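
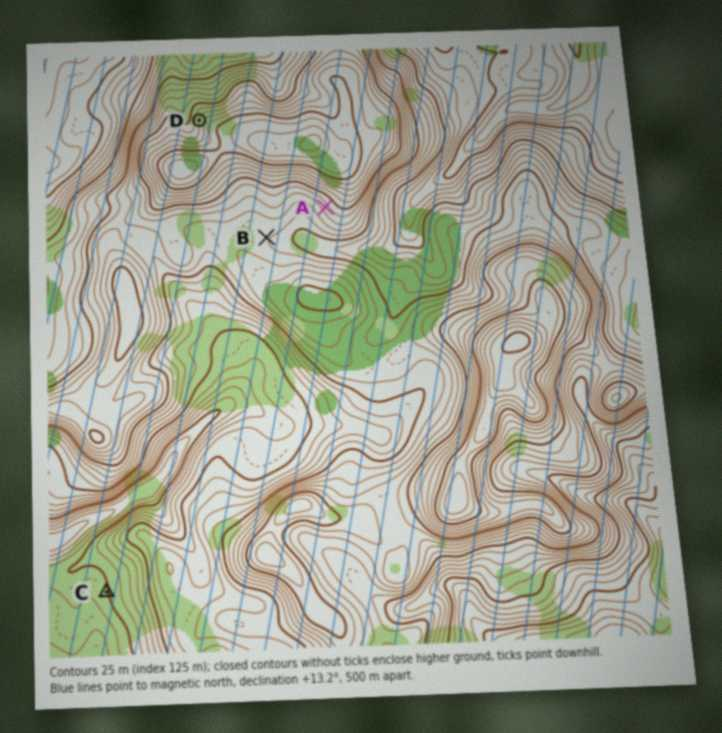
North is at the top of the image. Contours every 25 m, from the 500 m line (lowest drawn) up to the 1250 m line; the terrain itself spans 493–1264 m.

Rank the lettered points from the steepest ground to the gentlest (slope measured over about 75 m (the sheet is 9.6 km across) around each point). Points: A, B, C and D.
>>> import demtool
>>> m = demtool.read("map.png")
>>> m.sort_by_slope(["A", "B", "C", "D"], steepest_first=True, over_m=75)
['D', 'A', 'C', 'B']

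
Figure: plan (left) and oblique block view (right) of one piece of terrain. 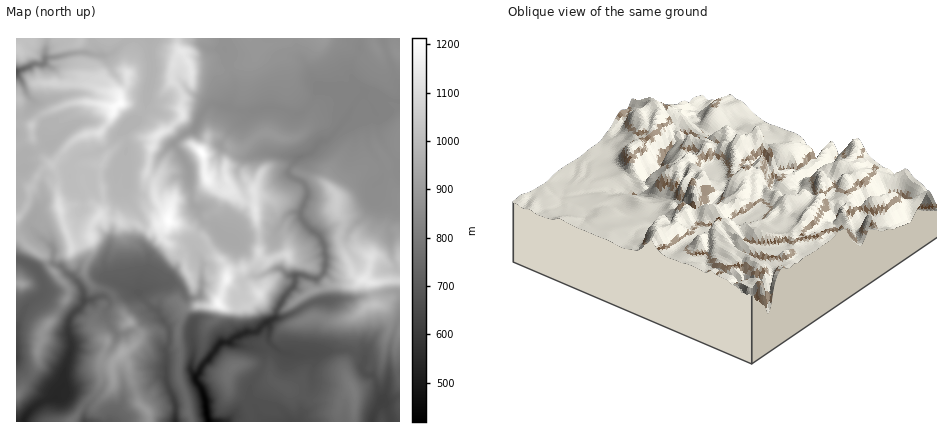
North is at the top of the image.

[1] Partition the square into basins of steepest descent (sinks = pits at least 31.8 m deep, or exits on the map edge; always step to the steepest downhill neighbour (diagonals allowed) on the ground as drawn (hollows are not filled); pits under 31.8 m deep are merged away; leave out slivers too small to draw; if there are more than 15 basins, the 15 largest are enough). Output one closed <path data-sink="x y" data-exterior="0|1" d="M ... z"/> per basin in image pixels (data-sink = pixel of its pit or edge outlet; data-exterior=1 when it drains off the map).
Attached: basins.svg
<path data-sink="208 422" data-exterior="1" d="M400 38l-223 0 1 10 4 4-8 10-2 18 7 8 4 8-2 10 1 10-14 14-6 2-8 6-7 36 7 8 1 14 3 6 11 10 0 10-7 14 13 18 9 6 2 10 5 8 9 28-14 3-4 3-4 16 0 16 2 6-1 28 7 18 2 18 4 8 162 0 0-30-9-20 0-8 9-16 0-30 12-11 8-3-4-22 30-2z"/><path data-sink="16 72" data-exterior="1" d="M176 38l-153 2-7 10 0 168 10-10 4-20 11-18 11-6 14-16 12-11 22-5 8 20-8 16 0 12 3 10 0 14-3 12 6 3 10 0 6 4 14 0 12 6 4 0 17-9 0-8-11-10-3-6-1-14-7-8 0-4 7-32 8-6 6-2 14-14-1-10 2-10-4-8-7-8 2-18 8-10-4-4z"/><path data-sink="176 422" data-exterior="1" d="M100 216l-7 6-2 16-6 6 2 16-3 14 10 13 10 2 8 5 7 14 21 26-3 8-15 10 6 12 2 14 8 24 10 10 2 10 40 0-4-26-7-18 1-28-2-6 0-16 4-16 6-4 12-2-7-24-7-12-2-10-9-6-13-18 6-14-8 2-8 5-4 0-12-6-14 0-6-4-10 0z"/><path data-sink="24 422" data-exterior="1" d="M88 240l-16 6-4 7-24 3 5 10 19 22 1 6-13 22-14 18 0 6-4 8 0 18-22 28 0 28 56 0 8-12 17-16 6-18 9-4 3-12 9-9 6-3 10-12-2-6-19-22-7-14-8-5-10-2-8-9-2-4 3-14-2-16z"/><path data-sink="372 422" data-exterior="1" d="M400 280l-30 2 4 22-8 3-12 11 0 30-9 16 0 8 9 20 0 30 46 0z"/><path data-sink="16 358" data-exterior="1" d="M16 236l0 158 22-28 0-18 4-8 0-6 14-18 13-22-1-6-19-22-3-8-18-11z"/><path data-sink="84 422" data-exterior="1" d="M122 353l-9 9-1 10-9 4-6 18-17 16-8 12 77 0-1-10-10-10-8-24-2-14z"/>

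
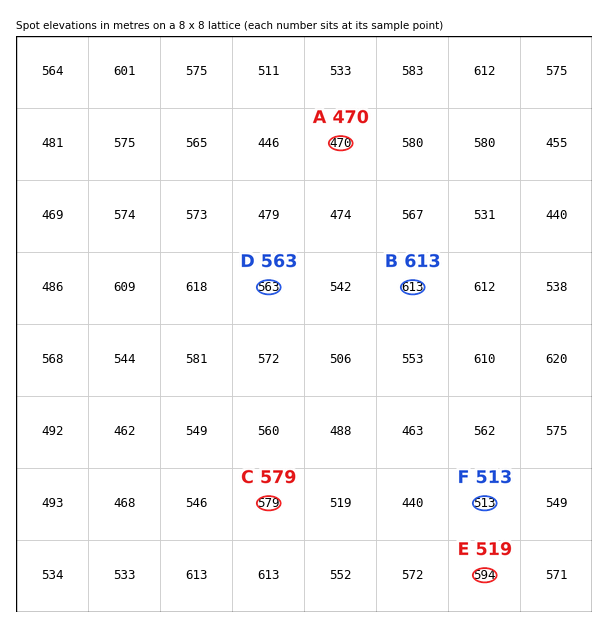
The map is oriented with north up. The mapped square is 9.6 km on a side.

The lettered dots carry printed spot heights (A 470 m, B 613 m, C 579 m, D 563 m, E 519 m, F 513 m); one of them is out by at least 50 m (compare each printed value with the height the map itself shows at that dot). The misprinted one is E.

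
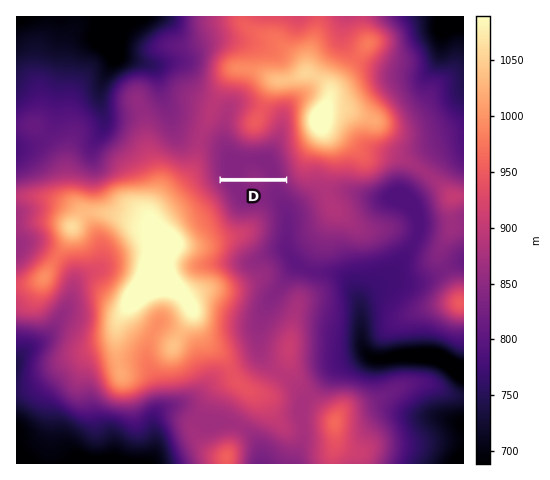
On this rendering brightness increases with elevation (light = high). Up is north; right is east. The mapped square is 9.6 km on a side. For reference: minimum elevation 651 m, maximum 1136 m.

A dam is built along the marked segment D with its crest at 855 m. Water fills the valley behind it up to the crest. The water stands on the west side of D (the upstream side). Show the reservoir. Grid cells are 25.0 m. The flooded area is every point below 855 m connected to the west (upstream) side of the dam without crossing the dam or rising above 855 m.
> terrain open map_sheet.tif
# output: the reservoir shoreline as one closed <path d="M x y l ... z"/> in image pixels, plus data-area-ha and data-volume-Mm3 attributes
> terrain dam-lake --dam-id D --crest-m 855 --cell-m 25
<path d="M228 140l-6 0-5 7 0 24 3 7 66 0-5-18-4-7-5-5-24 2-12-4-8-6z" data-area-ha="92" data-volume-Mm3="9.65"/>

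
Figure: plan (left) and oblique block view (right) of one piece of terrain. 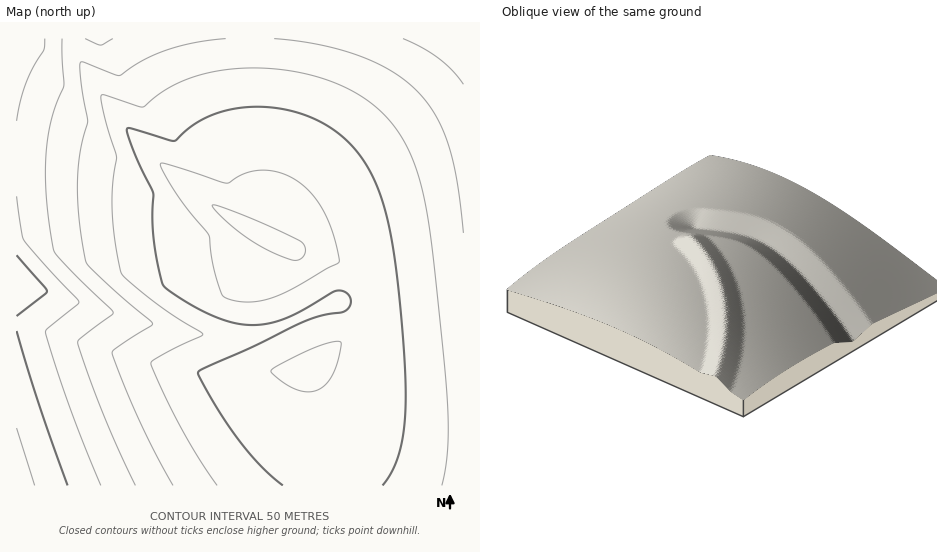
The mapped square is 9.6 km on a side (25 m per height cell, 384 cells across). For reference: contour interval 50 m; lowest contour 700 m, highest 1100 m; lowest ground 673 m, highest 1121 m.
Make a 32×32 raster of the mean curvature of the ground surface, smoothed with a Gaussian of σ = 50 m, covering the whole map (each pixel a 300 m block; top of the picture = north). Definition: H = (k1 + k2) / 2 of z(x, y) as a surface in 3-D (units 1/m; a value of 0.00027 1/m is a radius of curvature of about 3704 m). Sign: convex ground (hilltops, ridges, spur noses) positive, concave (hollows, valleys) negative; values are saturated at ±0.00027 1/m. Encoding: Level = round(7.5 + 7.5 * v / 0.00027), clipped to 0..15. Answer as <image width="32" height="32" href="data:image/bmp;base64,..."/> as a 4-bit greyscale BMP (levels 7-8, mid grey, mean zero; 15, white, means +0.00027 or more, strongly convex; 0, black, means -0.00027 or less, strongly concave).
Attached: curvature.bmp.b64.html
<image width="32" height="32" href="data:image/bmp;base64,Qk12AgAAAAAAAHYAAAAoAAAAIAAAACAAAAABAAQAAAAAAAACAAATCwAAEwsAABAAAAAAAAAAAAAAABEREQAiIiIAMzMzAERERABVVVUAZmZmAHd3dwCIiIgAmZmZAKqqqgC7u7sAzMzMAN3d3QDu7u4A////AHd3eIiIiIiIiIiIiIiIiIh3d4iIiIiIiIiIiIiIiIiId3iIiIiIiIiIiIiIiIiIiHd4iIiIiIiIiIiIiIiIiIh3iIiIiIiIiIiIiIiIiIiId4iIiIiIiIiIiIiIiIiIiHiIiIiIiIiIiIiIiIiIiIh4iIiIiIiJqqmIiIiIiIiIiIiIiJvMuqmrzJiIiIiIiIiIisy5iIiHd4i8qIiIiIiIrMqIiHYxAANoiLyoiIiIy5iIhjABRnh0AFiHmoiIiIiHUQBHiIiJmIcQRGuIiIh2EBV4iJrMzMyYhwFbiIiIAFiIibzKmIiJy4hle4iIiHiIrMuYiIiIhTe5qriIiIiJvKiIiIiIhTaN94mIiIiIy5iIiIiIhzaN/tZ4iIiIiIiIiIiIiESM/YZGiIiIiIiIiIiIiHNp/4Y1eIiIiIiIiIiIiIY3z6c1iIiIiIiIiIiIiIhkjvhUeIiIiIiIiIiIiIiGSP1zaIiIiIiIiIiIiIiIZI/HN4iIiIiIiIiIiIiIhzj8c3iIiIiIiIiIiIiIiIN/1ziIiIiIiIiIiIiIiIhGz3N4iIiIiIiIiIiIiIiGSfg3iIiIiIiIiIiIiIiIg4+kaIiIiIiIiIiIiIiIiFbOZIiIiIiIiIiIiIiIiIc4+DeIiIiIiIiIiIiIiIiFbsVYiIiIiIiIiIiIiIiI"/>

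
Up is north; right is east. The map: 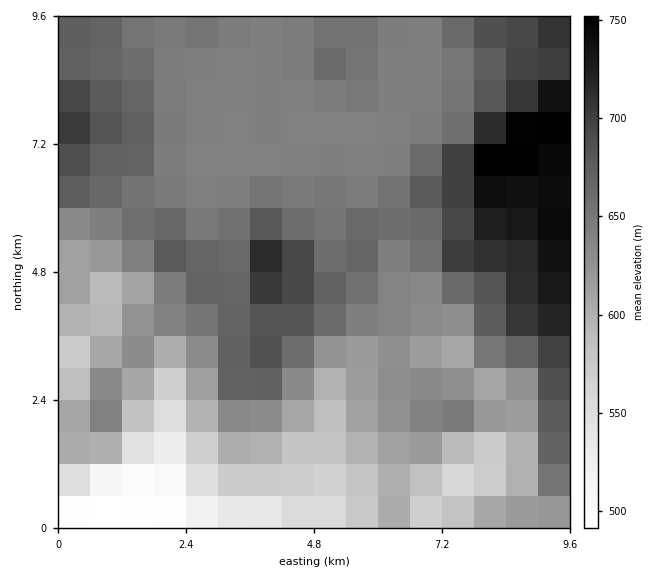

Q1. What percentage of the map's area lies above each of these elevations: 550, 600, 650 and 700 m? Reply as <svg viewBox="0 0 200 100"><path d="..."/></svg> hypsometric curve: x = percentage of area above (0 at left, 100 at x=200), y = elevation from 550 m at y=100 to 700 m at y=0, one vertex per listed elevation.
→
<svg viewBox="0 0 200 100"><path d="M189 100l-27-33-82-34-59-33"/></svg>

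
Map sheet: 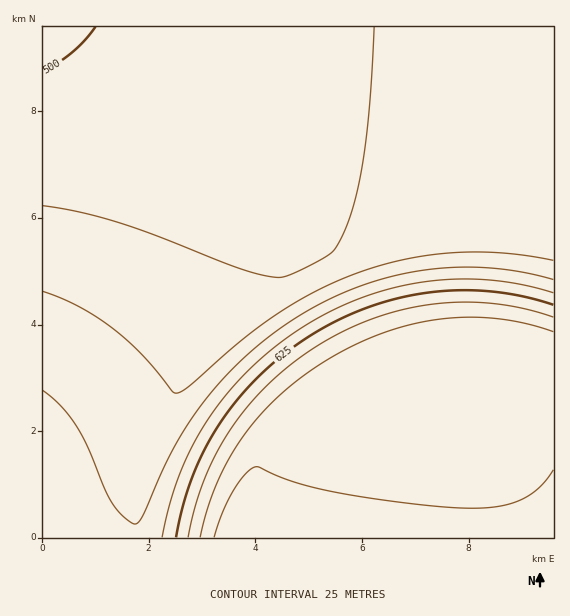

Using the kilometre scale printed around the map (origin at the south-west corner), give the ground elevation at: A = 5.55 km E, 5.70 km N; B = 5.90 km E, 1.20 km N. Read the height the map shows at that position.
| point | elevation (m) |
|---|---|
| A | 525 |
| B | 695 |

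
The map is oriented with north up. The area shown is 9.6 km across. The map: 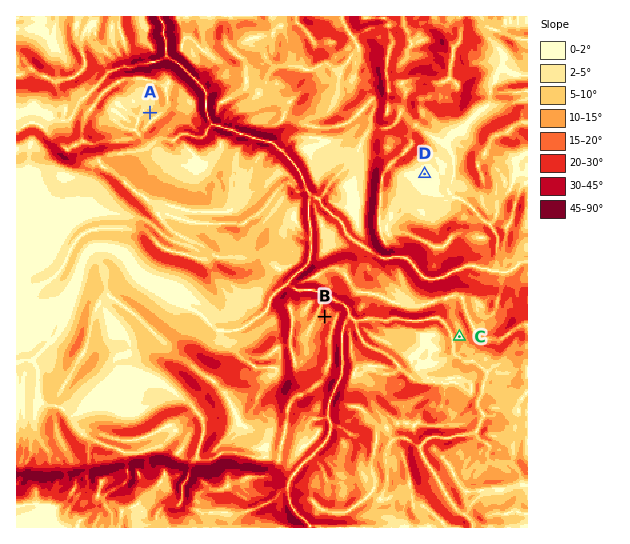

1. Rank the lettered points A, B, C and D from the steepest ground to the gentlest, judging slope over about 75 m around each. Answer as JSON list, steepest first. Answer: ["B", "C", "A", "D"]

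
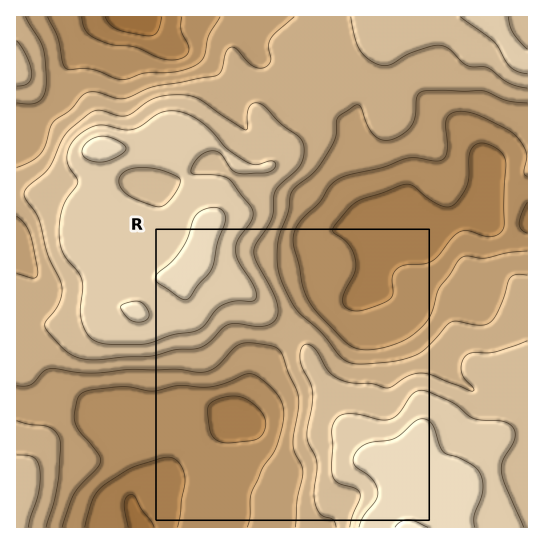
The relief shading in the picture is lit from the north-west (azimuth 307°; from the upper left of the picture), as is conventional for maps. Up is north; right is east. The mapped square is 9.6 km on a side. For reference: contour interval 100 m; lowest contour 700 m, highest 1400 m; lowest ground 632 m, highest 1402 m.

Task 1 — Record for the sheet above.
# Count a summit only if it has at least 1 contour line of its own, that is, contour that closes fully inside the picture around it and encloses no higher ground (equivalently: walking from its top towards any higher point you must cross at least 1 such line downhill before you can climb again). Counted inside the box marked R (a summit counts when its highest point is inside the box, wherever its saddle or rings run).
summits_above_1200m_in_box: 1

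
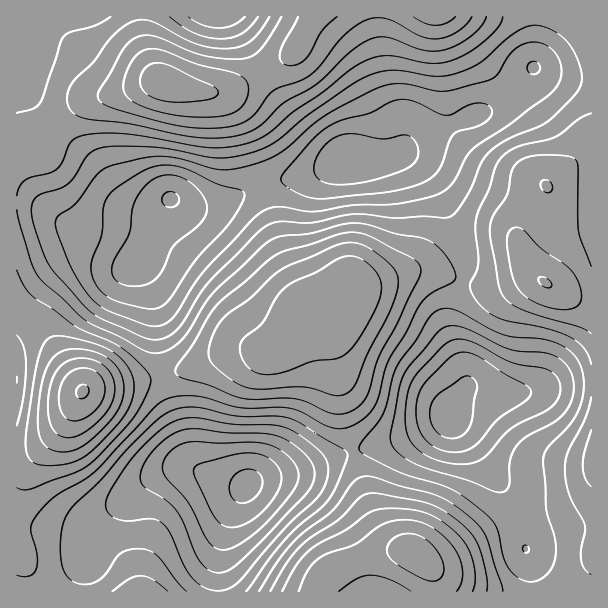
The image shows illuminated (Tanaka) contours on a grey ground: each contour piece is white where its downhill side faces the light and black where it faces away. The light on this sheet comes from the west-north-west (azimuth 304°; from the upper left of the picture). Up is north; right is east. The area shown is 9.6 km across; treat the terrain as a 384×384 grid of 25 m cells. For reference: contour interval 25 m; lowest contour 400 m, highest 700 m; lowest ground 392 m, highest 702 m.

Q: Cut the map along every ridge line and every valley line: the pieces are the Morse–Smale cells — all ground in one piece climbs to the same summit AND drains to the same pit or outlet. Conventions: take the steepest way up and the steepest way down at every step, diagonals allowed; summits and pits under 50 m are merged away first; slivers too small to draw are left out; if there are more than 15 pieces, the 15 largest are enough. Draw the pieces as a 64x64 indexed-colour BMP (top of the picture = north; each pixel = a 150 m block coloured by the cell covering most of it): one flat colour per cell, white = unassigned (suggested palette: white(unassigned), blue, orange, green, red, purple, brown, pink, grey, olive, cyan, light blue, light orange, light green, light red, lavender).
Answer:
<image width="64" height="64" href="data:image/bmp;base64,Qk12CAAAAAAAAHYAAAAoAAAAQAAAAEAAAAABAAQAAAAAAAAIAAATCwAAEwsAABAAAAAAAAAA////ALR3HwAOf/8ALKAsACgn1gC9Z5QAS1aMAMJ34wB/f38AIr28AM++FwDox64AeLv/AIrfmACWmP8A1bDFABERERERERERERERF3d3d3d3d3d3d3d3eIiIiIiImZmZEREREREREREREREXd3d3d3d3d3d3d3eIiIiIiImZmZkRERERERERERERERd3d3d3d3d3d3d3d4iIiIiIiZmZmRERERERERERERERF3d3d3d3d3d3d3d4iIiIiIiJmZmZEREREREREREREREXd3d3d3d3d3d3d4iIiIiIiImZmZkRERERERERERERERd3d3d3d3d3d3eIiIiIiIiImZmZmRERERERERERERERF3d3d3d3d3d3eIiIiIiIiIiZmZmZEREREREREREREREXd3d3d3d3d3eIiIiIiIiIiJmZmZkRERERERERERERERF3d3d3d3d3d4iIiIiIiIiImZmZmREREREREREREREREXd3d3d3d3d4iIiIiIiIiImZmZmZERERERERERERERERF3d3d3d3d3iIiIiIiIiIiZmZmZkREREREREREREREREXd3d3d3d3eIiIiIiIiIiZmZmZmRERERERERERERERFVVXd3d3d3eIiIiIiIiIiZmZmZmZERERERERERERERVVVVVVVXd3d4iIiIiIiIiJmZmZmZkREREREREREREVVVVVVVVVVXd3iIiIiIiIiJmZmZmZmRERERERERERERVVVVVVVVVVVViIiIiIiIiJmZmZmZmZERERERERERERFVVVVVVVVVVVW7u4iIiIiImZmZmZmZkRERERERERERFVVVVVVVVVVVVbu7u7iIiImZmZmZmZmREREREREREREVVVVVVVVVVVVVu7u7u7iImZmZmZmZmZERERERERERERVVVVVVVVVVVVu7u7u7u7mZmZmZmZmZkRERERERERERVVVVVVVVVVVVW7u7u7u7uZmZmZmZmZmRERERERERERFVVVVVVVVVVVVbu7u7u7u7mZmZmZmZmZEREREREREREVVVVVVVVVVVVVu7u7u7u7u53d3d2ZmZkREREaqqqqEVVVVVVVVVVVVVW7u7u7u7u73d3d3d3d2REREaqqqqqqRFVVVVVVVVVVVbu7u7u7u7vd3d3d3d3dEREaqqqqqqpEREVVVVVVVVVbu7u7u7u7vd3d3d3d3d0RERqqqqqqqkREREVVVEVVVVu7u7u7u7u93d3d3d3d3RERqqqqqqqqRERERERERFVVW7u7u7u7u73d3d3d3d3dERqqqqqqqqpERERERERERVVbu7u7u7u7vd3d3d3d3d0RqqqqqqqqqkRERERERERFVVu7u7u7u7vd3d3d3d3d3RqqqqqqqqqkRERERERERERVW7u7u7u7u93d3d3d3d3dqqqqqqqqqqREREREREREREZmu7u7u7u7vd3d3d3d3d2qqqqqqqqqpEREREREREREZmZru7u7u7u93d3d3d3dAKqqqqqqqqqkRERERERERERmZmu7u7u7u73d3d3d3QAAqqqqqqqqqqRERERERERERmZmZma7u7u7u8zMzd3QAACqqqqqqqqqRERERERERERGZmZmZmZmu7ZmzMzMzAAAAKqqqqqqqqRERERERERERGZmZmZmZmZmZmbMzMzAAAAAqqqqqqqqqkREREREREREZmZmZmZmZmZmZszMzAAAAACqqqqqqqqqREREREREREZmZmZmZmZmZmZszMzMAAAAAKqqqqqqqqo0RERERERERmZmZmZmZmZmZmzMzMwAAAAAqqqqqjMzMzRERERERERGZmZmZmZmZmZmbMzMzAAAAACqqqMzMzMzM0REREREREZmZmZmZmZmZmbMzMzMwAAAAKqjMzMzMzMzREREREREZmZmZmZmZmZmZszMzMzAAAAAMzMzMzMzMzMzMzMzRERmZmZmZmZmZmZszMzMzMwAAAAzMzMzMzMzMzMzMzMzRGZmZmZmZmZmZmzMzMzMzMAAADMzMzMzMzMzMzMzMzMyZmZmZmZmZmZmzMzMzMzMwAAAMzMzMzMzMzMzMzMzMzIiIiZmZmZmZmbMzMzMzMzAAAAzMzMzMzMzMzMzMzMzMiIiIiJmZmZmbMzMzMzMzMAAADMzMzMzMzMzMzMzMzMiIiIiIiIiIizMzMzMzMzMwAAA4zMzMzMzMzMzMzMzMyIiIiIiIiIiIszMzMzMzMzAAADu4zMzMzMzMzMzMzMzIiIiIiIiIiIiLMzMzMzMzAAAAO7uMzMzMzMzMzMzMzIiIiIiIiIiIiIiLMzMzMzMAAAA7u7jMzMzMzMzMzMzMiIiIiIiIiIiIiIiIszMzMwAAADu7u4zMzMzMzMzMzMiIiIiIiIiIiIiIiIiIszMwAAAAO7u7u4zMzMzMzMzMyIiIiIiIiIiIiIiIiIiIswAAAAA7u7u7u7jMzMzMzPyIiIiIiIiIiIiIiIiIiIiIAAAAADu7u7u7u7u4z/////yIiIiIiIiIiIiIiIiIiIAAAAAAO7u7u7u7u7u///////yIiIiIiIiIiIiIiIiIAAAAAAA7u7u7u7u7u/////////yIiIiIiIiIiIiIiIAAAAAAADu7u7u7u7u7/////////8iIiIiIiIiIiIiIgAAAAAAAO7u7u7u7u7///////////IiIiIiIiIiIiIgAAAAAAAADu7u7u7u7v///////////yIiIiIiIiIiIgAAAAAAAAAA7u7u7u7u////////////IiIiIiIiIiIgAAAAAAAAAAAO7u7u7u7////////////yIiIiIiIiIiAAAAAAAAAA"/>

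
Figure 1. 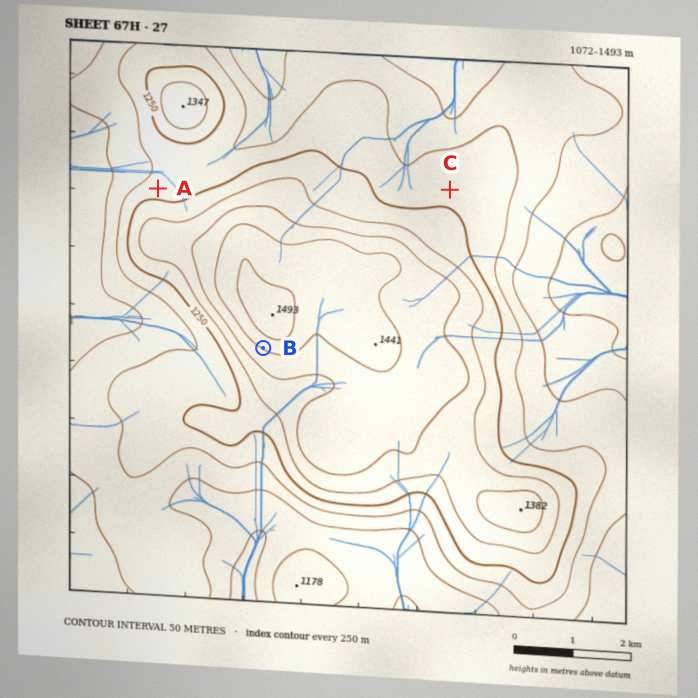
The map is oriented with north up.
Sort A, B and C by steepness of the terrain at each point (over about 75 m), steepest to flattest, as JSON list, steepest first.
["B", "A", "C"]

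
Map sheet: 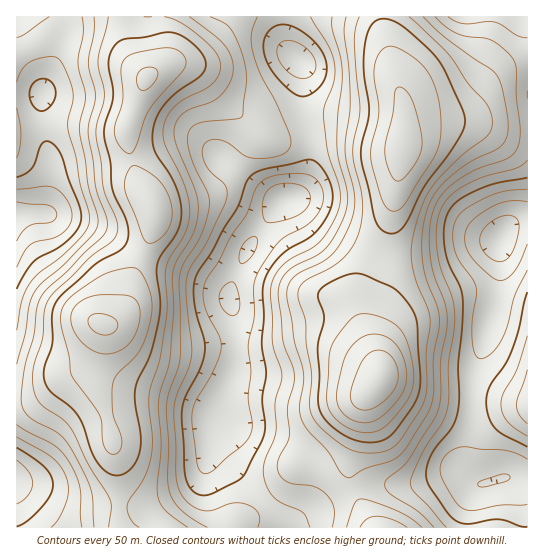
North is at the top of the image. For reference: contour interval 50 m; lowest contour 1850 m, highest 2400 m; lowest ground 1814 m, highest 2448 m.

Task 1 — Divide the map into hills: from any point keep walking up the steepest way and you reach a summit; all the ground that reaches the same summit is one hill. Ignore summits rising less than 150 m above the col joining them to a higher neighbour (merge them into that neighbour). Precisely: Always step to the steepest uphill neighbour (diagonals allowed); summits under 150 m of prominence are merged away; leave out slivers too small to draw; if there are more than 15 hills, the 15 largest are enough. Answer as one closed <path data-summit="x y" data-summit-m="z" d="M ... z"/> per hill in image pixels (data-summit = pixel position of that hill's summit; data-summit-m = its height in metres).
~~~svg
<path data-summit="379 378" data-summit-m="2448" d="M527 16l-246 1 4 28 6 9 9 8 3 7 0 44 8 29-2 27-9 22-5 5-12 4-15 18-20 31-15 30-4 22 6 17 0 45-20 68 1 19 52 56 7 11 3 11 250-1-1-47-22-3-27 7-7-6-4-11 5-34 1-54 22-74 5-27-1-37 5-10 9-7 15-5z"/><path data-summit="102 325" data-summit-m="2410" d="M281 16l-265 1 0 77 25 0 2 33 8 35-2 25-5 26-21 2-7 3 1 310 260-1-2-10-7-11-52-56-1-19 20-68 0-45-6-17 4-22 15-30 20-31 15-18 12-4 5-5 9-22 2-27-8-29 0-44-3-7-9-8-6-9z"/><path data-summit="527 403" data-summit-m="2132" d="M527 220l-14 4-9 7-5 10 0 46-15 58-8 22-4 22 0 44-5 34 4 11 7 6 27-7 23 2z"/>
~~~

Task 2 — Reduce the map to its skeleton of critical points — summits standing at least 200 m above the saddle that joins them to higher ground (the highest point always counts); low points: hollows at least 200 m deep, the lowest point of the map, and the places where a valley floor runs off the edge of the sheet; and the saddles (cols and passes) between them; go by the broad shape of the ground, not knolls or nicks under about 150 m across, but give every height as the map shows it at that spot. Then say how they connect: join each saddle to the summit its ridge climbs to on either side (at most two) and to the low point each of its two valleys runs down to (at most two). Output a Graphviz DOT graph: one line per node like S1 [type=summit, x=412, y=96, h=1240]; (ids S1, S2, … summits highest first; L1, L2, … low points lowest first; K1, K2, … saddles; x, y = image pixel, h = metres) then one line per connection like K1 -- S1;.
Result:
graph terrain {
  S1 [type=summit, x=379, y=378, h=2448];
  S2 [type=summit, x=102, y=325, h=2410];
  L1 [type=low, x=499, y=239, h=1814];
  L2 [type=low, x=285, y=199, h=1859];
  L3 [type=low, x=17, y=219, h=1872];
  L4 [type=low, x=17, y=481, h=1918];
  K1 [type=saddle, x=389, y=255, h=2230];
  K2 [type=saddle, x=121, y=507, h=2204];
  K3 [type=saddle, x=354, y=490, h=2145];
  K4 [type=saddle, x=17, y=402, h=2136];
  K5 [type=saddle, x=267, y=507, h=2042];
  K1 -- S1;
  K1 -- L1;
  K1 -- L2;
  K2 -- S2;
  K2 -- L2;
  K2 -- L3;
  K3 -- S1;
  K3 -- L1;
  K3 -- L2;
  K4 -- S2;
  K4 -- L3;
  K4 -- L4;
  K5 -- S1;
  K5 -- S2;
  K5 -- L2;
}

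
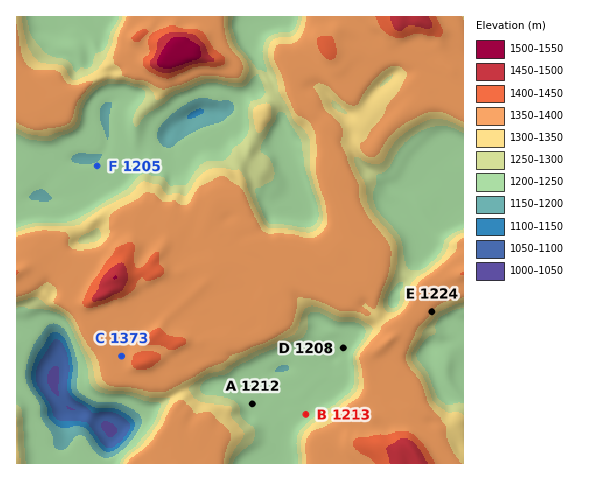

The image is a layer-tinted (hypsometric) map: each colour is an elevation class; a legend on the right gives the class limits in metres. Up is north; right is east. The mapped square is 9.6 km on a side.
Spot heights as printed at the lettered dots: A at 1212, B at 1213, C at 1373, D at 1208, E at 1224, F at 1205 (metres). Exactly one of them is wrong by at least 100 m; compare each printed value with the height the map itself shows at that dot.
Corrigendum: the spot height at E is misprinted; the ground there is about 1349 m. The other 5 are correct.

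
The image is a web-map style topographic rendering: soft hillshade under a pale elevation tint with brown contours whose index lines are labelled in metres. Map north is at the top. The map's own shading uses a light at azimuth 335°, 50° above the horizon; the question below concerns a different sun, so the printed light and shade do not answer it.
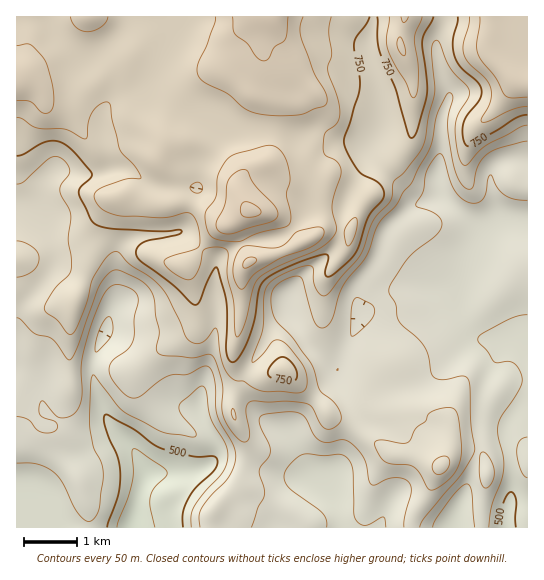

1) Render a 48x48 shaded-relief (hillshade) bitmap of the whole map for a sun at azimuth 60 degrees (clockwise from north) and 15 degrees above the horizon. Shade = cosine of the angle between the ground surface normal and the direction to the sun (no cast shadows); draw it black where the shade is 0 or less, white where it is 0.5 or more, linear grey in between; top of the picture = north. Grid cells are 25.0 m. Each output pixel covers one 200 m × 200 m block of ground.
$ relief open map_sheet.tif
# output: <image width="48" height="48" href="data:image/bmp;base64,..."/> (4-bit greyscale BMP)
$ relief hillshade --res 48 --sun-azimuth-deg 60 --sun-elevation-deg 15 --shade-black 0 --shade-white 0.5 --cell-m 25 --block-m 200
<image width="48" height="48" href="data:image/bmp;base64,Qk32BAAAAAAAAHYAAAAoAAAAMAAAADAAAAABAAQAAAAAAIAEAAATCwAAEwsAABAAAAAAAAAAAAAAABEREQAiIiIAMzMzAERERABVVVUAZmZmAHd3dwCIiIgAmZmZAKqqqgC7u7sAzMzMAN3d3QDu7u4A////AIiHZWnMllZSFHiJmHeKuod3ZViqhke6dYiHVGq8plZTJHiJmIiruXZndVeal0e7dYiGRHq8t1ZlRGiYiZq7qHVXhkWKp0ardYh1NYq8uWZ3ZVeImru5iHVXhkRYmFWbdXdkNpq8ynd3dlVoq7qYh2RGdUM2mmSsdGVUaKq8ynZmZlNImqmId2Q0VUM2q4a8dWZWiZrNyFRFVlImiamHZlMjVnZovKm7hnd3iavMpTNFVmEFm6l1RVM1eId4rLq7h3d3ibzKYiRWeFAHzKhkNVRniIeInMu6h3eIiby2MkZ4mCAs24dSJoiIiHeIm8uph3iIicyDJGiZlgB9t2UyOKmIiIiIm8qZiIiHactSNomZhAGLdVQze7mIiIiJm8qJiIh2atkyV4mIhQFnRENYvKiIiJmZmrqJmYh2a9cjaIh3dRBGREWd24d4iImZmaqJmYd2a8Y1d4d2dQBHVVnv2od4iImZmaqZmXd1a8dXd3dmZABZdnz/uYd4iJmZmaqYiGd1Wsl3dmZlVSBql578mId4iJmZmZmYiGZkWtuGZWZUV0Fbub7YeJiIiZmZmZiIiFVUStyGVVVUWGJLy92WaamIiJmZmYiIiFVUWtyVVVREaHI63tt0aamIiImZmIeIiFVVad2WVUQ0aXI679lTarmIiJmZmHd4h2dmad2nVDIjaXEp/8hDWrmIiJmZiHd3d4d2ecymQhATenAZ7aYySbqIiJmYiHd3d4iHd5qWIAAUinAYqXYyOKqIiJmIiId3d4mYdnmFEBJXmnEWmHZTNpqpiIiIiId3d5mYZniFI1eJmnImqoZlVXrLiIiIiId3eJmYZmd2VomYdjJIqYZniHrtmIiImYh3iJmHZmZmVneHQQJnd2Z5qortqIiJmYiIiJiHZVREVVZlICRmZompq5rdqIiZqYiIiIiHZDM1ZmZmQ1VWisy5m5mrqZmaqHeHdoh2UyNXiHiIhlNYvdypmqiKvKmqhUeGVXh2VEZ4mZiJhjJqzLqYiqiK3aqpUlqFVoiHZmeImHZ4hjR6qpqpiaqsyqu4IXuFeIiHZEZ3ZVaIhlV5mZupibzLmKu3EYuHiIiHQjZ1VVeYh2Z5mbupms24d5u3EYqHd4h1Mld2ZmiIiHiJmbuZm8ynd3rIEGmGZ3ZkNHh2ZniZmIiIiaqImruYdmrZEEd3d1VVZ4h2Z3iZmIh3d4h3iaqYdVraIEZ4h0RXiJh2eIiIiIdlVmZ3ebuYdUnbQkZ3dkRpmYh3iIiIh3ZEVnd3i9uZdEncdEVVVWaKqYh3iId3dmRFd4iIrtqpYznthTIjRYirqIiIiId3ZVVXeIiJ3bqpYjrtcxACZ5m7qIiIiIh2VWZ3d4ib26qoQUv8UQAViZq7mIh3iIh2Zmd3eIisyqunIG76IAFImZqqmIh3iIiHZmZ3eIm8qruVEZ/4ICR4iJmph3eIiIiHZlZnd4rLqrqEFL/XMjV4iImYZVeIiIiHdlVmd4vKqpmFJKy4UzR4iImXU0eamIiHdlVWZpy5qpiXNIu5ZDR4iA=="/>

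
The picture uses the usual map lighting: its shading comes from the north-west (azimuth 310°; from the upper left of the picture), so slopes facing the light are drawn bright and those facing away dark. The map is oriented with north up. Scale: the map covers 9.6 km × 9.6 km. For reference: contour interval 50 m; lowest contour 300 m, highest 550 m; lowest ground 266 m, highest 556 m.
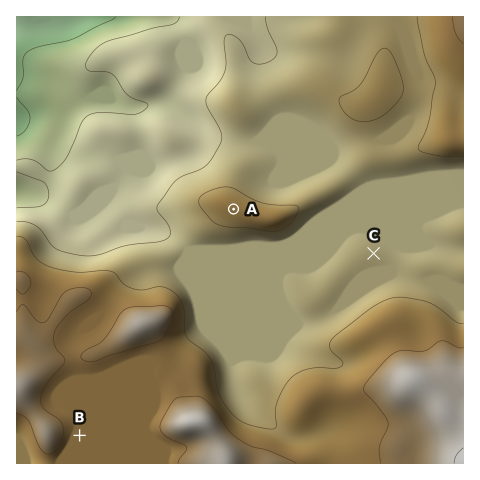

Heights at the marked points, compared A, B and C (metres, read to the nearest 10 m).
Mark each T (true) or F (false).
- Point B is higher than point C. T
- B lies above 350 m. T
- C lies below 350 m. F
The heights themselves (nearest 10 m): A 470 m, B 490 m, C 420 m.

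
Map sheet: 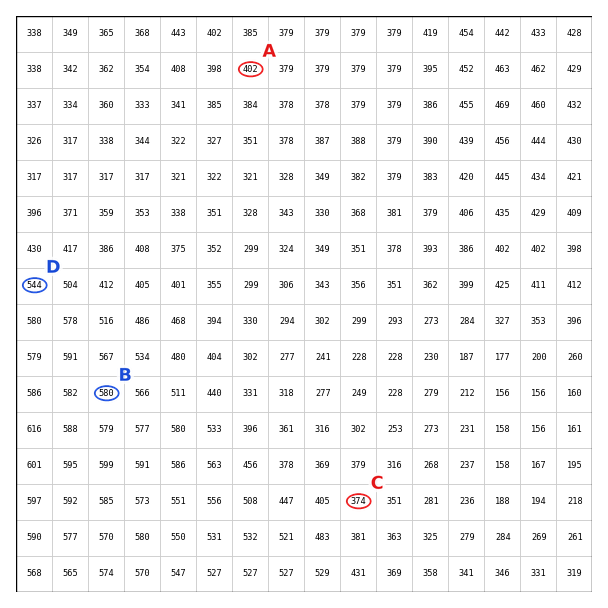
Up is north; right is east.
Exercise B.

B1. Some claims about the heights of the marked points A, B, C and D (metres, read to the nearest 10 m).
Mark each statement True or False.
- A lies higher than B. False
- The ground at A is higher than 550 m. False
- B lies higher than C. True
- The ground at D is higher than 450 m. True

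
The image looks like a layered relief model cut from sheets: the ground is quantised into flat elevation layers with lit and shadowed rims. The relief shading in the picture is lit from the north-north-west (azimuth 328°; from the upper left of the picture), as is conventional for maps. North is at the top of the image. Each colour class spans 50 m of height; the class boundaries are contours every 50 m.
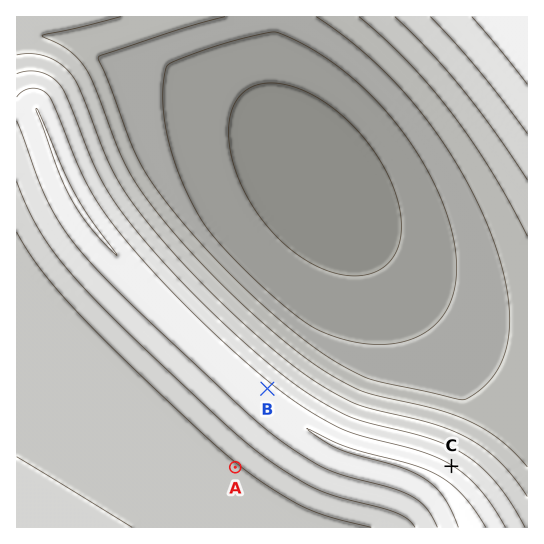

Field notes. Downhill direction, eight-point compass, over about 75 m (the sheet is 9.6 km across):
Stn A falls SW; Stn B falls NE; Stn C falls NE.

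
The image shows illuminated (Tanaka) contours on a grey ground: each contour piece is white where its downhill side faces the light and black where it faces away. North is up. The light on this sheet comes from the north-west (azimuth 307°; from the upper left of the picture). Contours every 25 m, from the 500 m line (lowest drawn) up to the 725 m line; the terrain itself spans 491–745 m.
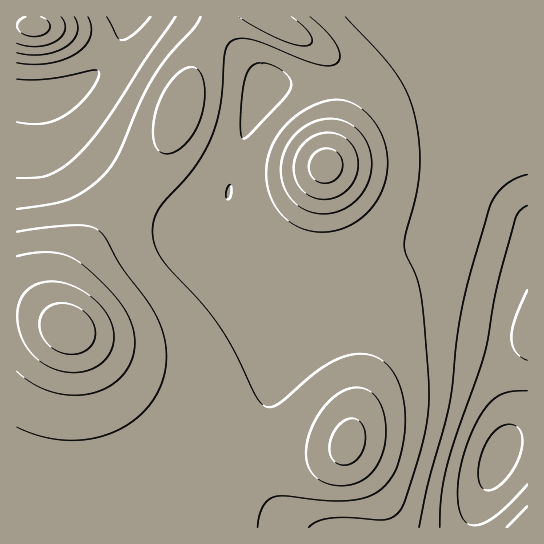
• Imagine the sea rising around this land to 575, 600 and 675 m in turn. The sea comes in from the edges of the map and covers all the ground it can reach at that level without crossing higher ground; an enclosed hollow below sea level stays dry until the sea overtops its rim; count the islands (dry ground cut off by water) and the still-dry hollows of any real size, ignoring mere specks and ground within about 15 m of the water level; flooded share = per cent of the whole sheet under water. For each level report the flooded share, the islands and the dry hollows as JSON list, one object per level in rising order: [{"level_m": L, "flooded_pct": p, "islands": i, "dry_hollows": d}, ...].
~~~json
[{"level_m": 575, "flooded_pct": 11, "islands": 0, "dry_hollows": 0}, {"level_m": 600, "flooded_pct": 28, "islands": 0, "dry_hollows": 0}, {"level_m": 675, "flooded_pct": 93, "islands": 1, "dry_hollows": 0}]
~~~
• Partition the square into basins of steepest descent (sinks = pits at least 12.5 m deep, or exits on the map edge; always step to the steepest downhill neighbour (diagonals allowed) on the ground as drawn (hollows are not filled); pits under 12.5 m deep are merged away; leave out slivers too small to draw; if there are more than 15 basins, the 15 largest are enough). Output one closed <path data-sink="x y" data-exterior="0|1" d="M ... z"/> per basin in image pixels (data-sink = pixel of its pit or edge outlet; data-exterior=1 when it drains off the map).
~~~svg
<path data-sink="498 458" data-exterior="0" d="M527 16l-258 1 8 7 46 27 13 14 5 21-2 29-11 46-41 108-20 34-26 28-24 14-32 10-27 1-28-4-39-12-45-20-29-4 0 212 511-1z"/><path data-sink="263 89" data-exterior="0" d="M269 16l-42 0-6 5-13 18-15 31-16 49-12 26-13 20-73 92-11 20-4 13-1 24 2 11 5 6 32 13 28 8 28 4 27-1 32-10 24-14 22-22 12-18 20-41 33-89 11-46 2-29-5-21-13-14-46-27z"/><path data-sink="127 17" data-exterior="1" d="M226 16l-192 0-1 9-17 1 1 290 18 1 32 10-4-13 0-15 5-22 8-16 85-110 16-32 20-58 11-22z"/>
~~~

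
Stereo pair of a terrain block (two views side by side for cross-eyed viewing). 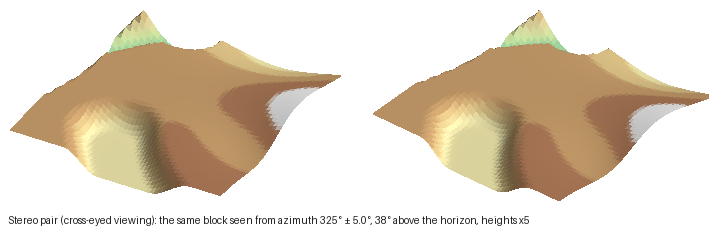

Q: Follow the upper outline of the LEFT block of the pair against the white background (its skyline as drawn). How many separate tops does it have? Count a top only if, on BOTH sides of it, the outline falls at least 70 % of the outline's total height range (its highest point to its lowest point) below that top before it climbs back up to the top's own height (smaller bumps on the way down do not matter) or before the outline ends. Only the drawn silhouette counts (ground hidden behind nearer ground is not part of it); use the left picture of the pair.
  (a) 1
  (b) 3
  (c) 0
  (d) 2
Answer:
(c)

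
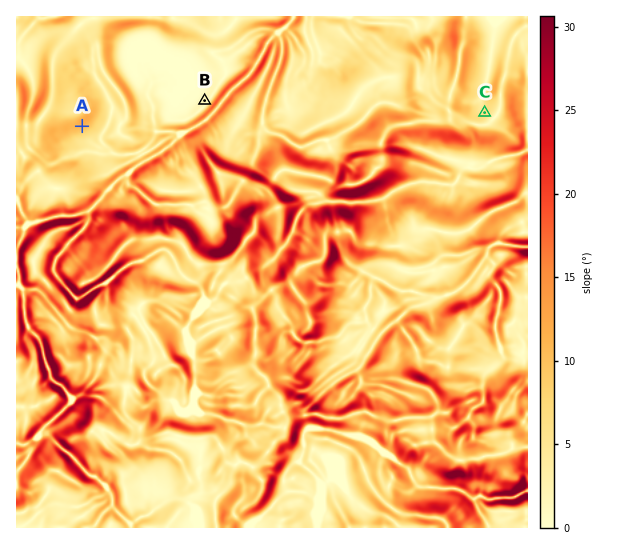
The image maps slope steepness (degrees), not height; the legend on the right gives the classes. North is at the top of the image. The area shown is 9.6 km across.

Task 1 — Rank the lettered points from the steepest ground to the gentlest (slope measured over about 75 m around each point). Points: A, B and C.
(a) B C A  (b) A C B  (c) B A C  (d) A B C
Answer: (b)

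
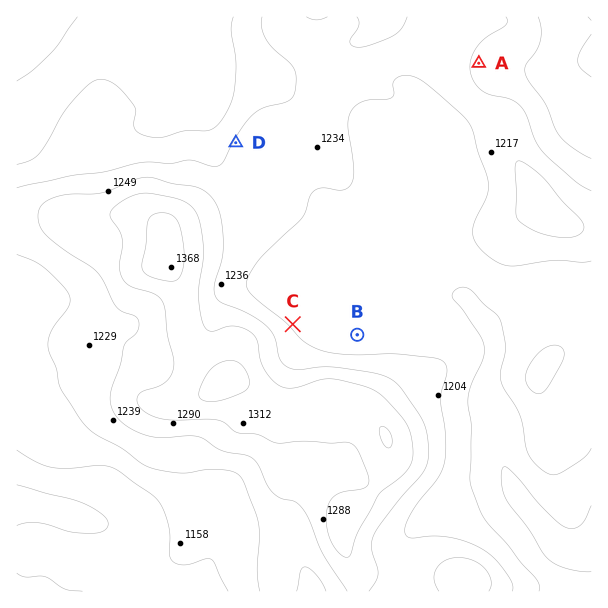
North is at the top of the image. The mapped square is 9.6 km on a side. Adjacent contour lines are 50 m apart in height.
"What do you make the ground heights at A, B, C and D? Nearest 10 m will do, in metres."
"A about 1190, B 1170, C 1190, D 1210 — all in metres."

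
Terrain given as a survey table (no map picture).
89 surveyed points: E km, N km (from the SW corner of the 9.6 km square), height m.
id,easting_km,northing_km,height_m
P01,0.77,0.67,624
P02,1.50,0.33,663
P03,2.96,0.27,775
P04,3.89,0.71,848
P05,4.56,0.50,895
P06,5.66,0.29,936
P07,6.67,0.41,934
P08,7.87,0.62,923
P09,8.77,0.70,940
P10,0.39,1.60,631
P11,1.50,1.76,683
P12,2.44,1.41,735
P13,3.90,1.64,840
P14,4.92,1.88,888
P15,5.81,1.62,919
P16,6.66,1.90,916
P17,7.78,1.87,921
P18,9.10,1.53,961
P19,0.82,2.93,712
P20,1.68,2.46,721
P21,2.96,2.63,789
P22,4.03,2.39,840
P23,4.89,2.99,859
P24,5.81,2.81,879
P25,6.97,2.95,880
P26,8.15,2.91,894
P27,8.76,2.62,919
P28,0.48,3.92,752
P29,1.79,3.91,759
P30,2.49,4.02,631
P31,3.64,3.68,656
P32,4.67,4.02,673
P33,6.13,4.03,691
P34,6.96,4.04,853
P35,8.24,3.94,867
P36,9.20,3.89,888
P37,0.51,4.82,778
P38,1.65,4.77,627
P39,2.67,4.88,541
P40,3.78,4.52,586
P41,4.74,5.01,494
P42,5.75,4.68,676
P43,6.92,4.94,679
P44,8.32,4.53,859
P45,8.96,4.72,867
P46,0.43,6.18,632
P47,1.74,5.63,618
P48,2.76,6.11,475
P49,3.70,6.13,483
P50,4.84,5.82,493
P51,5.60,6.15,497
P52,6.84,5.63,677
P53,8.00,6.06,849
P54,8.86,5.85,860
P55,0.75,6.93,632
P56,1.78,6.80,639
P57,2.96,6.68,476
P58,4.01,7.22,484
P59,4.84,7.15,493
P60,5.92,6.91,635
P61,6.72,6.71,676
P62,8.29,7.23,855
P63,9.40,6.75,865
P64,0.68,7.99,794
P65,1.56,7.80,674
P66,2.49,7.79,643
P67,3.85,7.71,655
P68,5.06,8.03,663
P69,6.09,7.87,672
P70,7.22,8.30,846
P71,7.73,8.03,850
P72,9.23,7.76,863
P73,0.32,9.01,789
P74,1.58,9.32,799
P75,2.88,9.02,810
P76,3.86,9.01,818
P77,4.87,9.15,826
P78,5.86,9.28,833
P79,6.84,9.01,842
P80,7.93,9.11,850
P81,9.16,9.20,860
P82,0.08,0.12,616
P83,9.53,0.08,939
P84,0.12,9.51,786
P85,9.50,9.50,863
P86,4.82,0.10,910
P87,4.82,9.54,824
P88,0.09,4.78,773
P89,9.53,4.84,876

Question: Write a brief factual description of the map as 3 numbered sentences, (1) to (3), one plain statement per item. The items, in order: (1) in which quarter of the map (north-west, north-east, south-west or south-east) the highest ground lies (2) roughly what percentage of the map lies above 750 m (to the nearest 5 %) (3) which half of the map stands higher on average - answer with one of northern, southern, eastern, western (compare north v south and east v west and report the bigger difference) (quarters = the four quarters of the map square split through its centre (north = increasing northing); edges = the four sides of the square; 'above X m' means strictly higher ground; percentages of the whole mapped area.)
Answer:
(1) Look to the south-east quarter for the highest ground.
(2) Roughly 60 % of the ground is higher than 750 m.
(3) Taken as a whole, the eastern half is higher than the western.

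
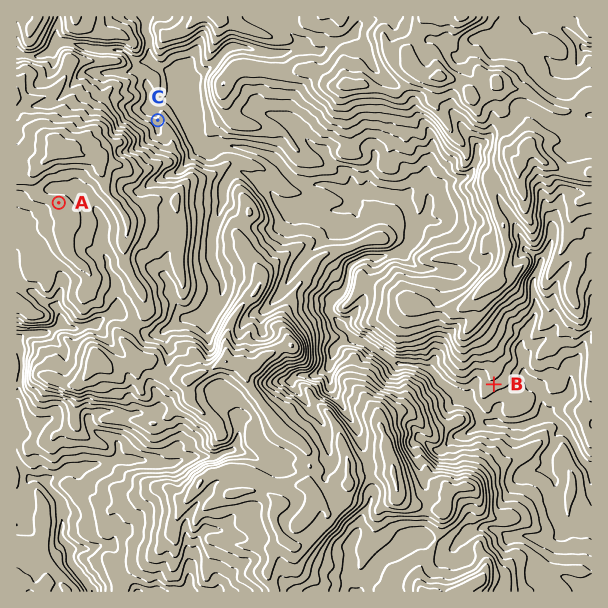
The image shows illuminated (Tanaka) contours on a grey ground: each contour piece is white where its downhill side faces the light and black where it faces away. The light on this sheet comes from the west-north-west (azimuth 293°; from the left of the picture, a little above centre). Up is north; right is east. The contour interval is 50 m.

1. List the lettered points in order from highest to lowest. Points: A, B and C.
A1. A C B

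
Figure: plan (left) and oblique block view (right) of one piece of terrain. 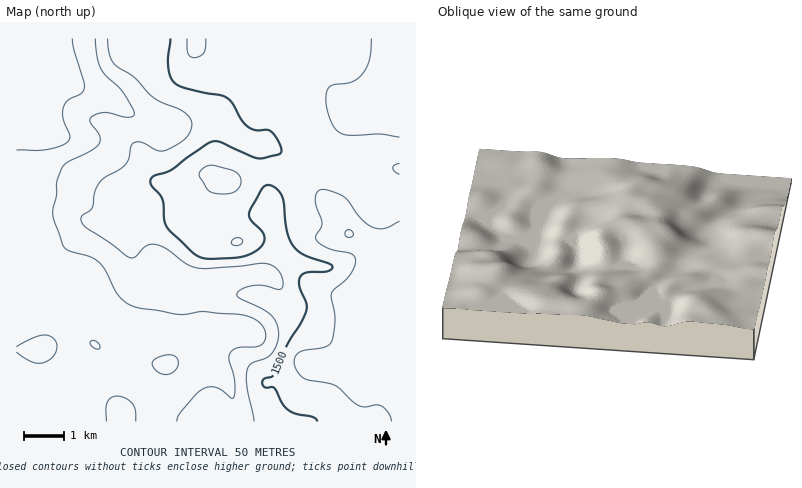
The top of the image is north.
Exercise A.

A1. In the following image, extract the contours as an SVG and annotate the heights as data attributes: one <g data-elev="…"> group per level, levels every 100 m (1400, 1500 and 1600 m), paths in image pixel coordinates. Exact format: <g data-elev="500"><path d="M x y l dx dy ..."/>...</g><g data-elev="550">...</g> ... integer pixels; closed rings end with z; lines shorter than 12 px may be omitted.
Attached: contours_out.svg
<g data-elev="1400"><path d="M136 422l0-11-3-7-6-5-9-3-7 2-4 4-1 8 0 12"/><path d="M165 374l7-1 5-5 1-8-4-4-4-1-6 0-8 3-3 4-1 4 3 4z"/><path d="M16 352l14 9 10 2 6-2 6-3 4-6 1-6-3-8-10-3-10 3-18 9"/><path d="M95 348l5 1 0-3-4-4-4-1-2 3z"/><path d="M95 38l2 18 4 12 5 8 17 16 10 16 1 6-2 3-6 0-22-4-12 3-2 6 10 14-1 8-8 6-24 12-5 6-5 14-1 14-3 18 11 32 4 5 22 5 8 6 8 9 12 23 6 7 8 5 46 8 24-3 42 4 14 7 5 4 2 6 0 8-5 5-6 2-16 1-6 2-2 4-1 6 6 22-1 16-2 0-16-10-6-1-6 1-8 6-14 16-4 6-1 6"/></g><g data-elev="1500"><path d="M170 38l-2 28 2 10 4 6 12 6 35 7 5 3 6 5 9 17 7 6 6 4 14 0 4 3 7 9 3 9-4 3-20 4-36-16-8-1-8 4-34 25-18 6-3 4 0 4 11 16 3 24 6 8 22 20 7 5 12 2 32-3 15-8 5-9-2-7-13-14 0-6 2-4 11-19 4-3 6 0 8 6 4 10 3 30 6 14 9 8 27 10 4 4-5 3-20 1-8 4-1 8 7 20 0 8-6 12-14 22-12 28-2 3-8 2-2 5 4 4 6-1 2 1 8 16 7 6 7 4 16 3 5 5"/></g><g data-elev="1600"><path d="M346 236l6 0 1-2-1-2-2-2-4 0-1 4z"/></g>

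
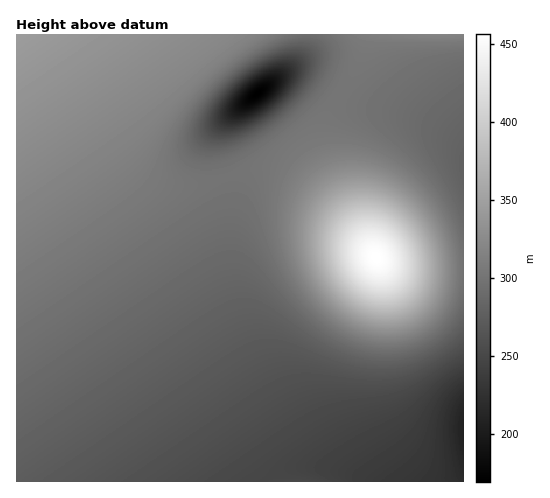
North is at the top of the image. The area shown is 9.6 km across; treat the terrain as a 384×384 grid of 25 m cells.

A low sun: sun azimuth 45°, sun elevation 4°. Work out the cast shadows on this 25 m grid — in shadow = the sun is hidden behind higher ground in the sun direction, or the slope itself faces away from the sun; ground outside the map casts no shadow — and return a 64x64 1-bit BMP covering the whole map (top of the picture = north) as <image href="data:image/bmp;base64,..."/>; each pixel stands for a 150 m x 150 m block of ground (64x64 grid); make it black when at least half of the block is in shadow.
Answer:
<image width="64" height="64" href="data:image/bmp;base64,Qk0+AgAAAAAAAD4AAAAoAAAAQAAAAEAAAAABAAEAAAAAAAACAAATCwAAEwsAAAIAAAAAAAAA////AAAAAAAAAAAAAAAAAAAAAAAAAAAAAAAAAAAAAAAAAAAAAAAAAAAAAAAAAAAAAAAAAAAAAAAAAAAAAAAAAAAAAAAAAAAAAAAAAAAAAAAAAAAAAAAAAAAAAAAAAAAAAAAAAAAAAAAAAAAAAAAAAAAAAAAAAAAAAAAAAAAAAAAAAAAAAAAAAAAAAAAAAAAAAAAAAAH8AAAAAAAAA/+AAAAAAAAH/+AAAAAAAAf/8AAAAAAAB//4AAAAAAAH//gAAAAAAAf/+AAAAAAAB//4AAAAAAAD//gAAAAAAAP/8AAAAAAAA//wAAAAAAAB/+AAAAAAAAH/wAAAAAAAAP/AAAAAAAAA/4AAAAAAAAB+AAAAAAAAADwAAAAAAAAAAAAAAAAAAAAAAAAAAAAAAAAAAAAAAAAAAAAAAAAAAAAAAAAAAAAAAAAAAAAAAAAAAAAAAAAAAAAAAAAAAAAAAAAAAAAAAAAAAAAAAAAAAAAAAAAAAAAAAAAAAAAAAAAAAAAAAAAAAAAAAAAAAAAAAAAAAAAAAAAAAAAAAAAAAAAAAAAAAAAAAAAAAAAAAAAAAAAAAAAAAAAAAAAAAAAAAAAAAAAAAAAwAAAAAAAAADwAAAAAAAAAPgAAAAAAAAAfAAAAAAAAAA+AAAAAAAAAB8AAAAAAAAADwAAAAAAAAAAAAAAAAAAAAAAAAA=="/>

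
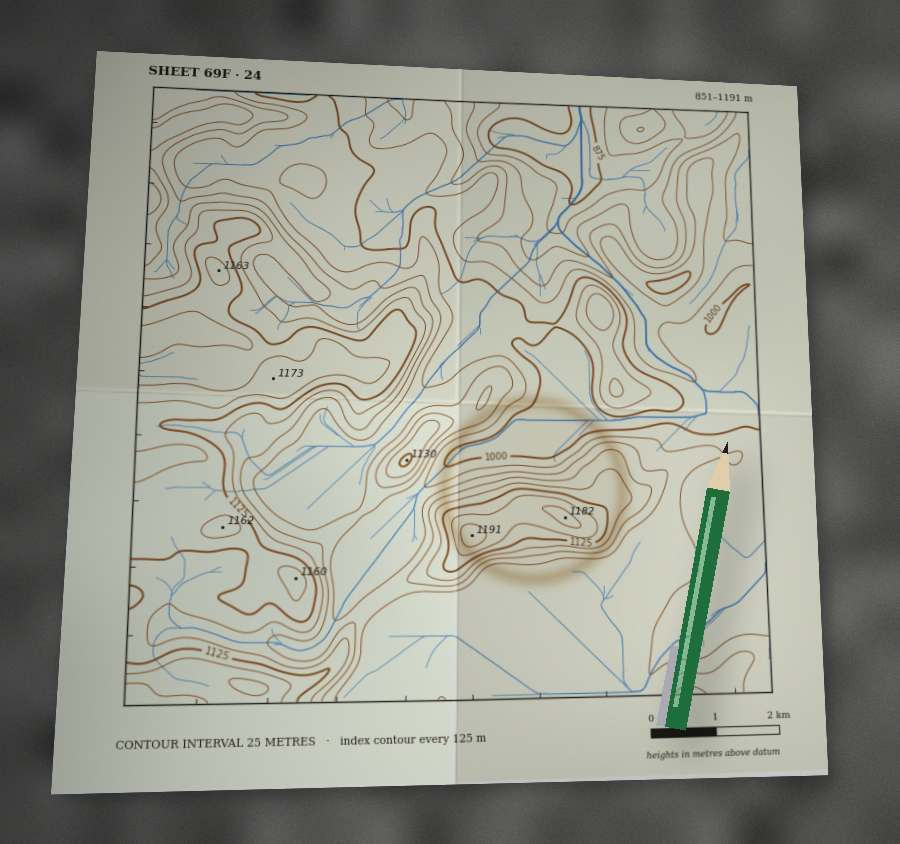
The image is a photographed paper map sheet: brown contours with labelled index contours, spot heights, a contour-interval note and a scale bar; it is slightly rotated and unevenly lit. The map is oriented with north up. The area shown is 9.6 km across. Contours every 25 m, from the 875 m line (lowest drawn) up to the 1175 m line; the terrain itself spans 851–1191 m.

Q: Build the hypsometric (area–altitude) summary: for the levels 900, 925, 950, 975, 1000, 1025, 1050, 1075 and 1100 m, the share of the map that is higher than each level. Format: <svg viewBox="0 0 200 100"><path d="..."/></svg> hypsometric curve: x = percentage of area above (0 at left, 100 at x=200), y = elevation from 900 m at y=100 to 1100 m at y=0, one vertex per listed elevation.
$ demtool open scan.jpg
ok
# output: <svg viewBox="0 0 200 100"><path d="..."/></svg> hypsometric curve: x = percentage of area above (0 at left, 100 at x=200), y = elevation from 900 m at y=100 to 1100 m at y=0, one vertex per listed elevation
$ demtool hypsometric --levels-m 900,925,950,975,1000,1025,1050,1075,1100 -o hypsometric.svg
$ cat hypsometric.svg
<svg viewBox="0 0 200 100"><path d="M192 100l-7-12-7-13-11-13-24-12-28-12-42-13-17-13-13-12"/></svg>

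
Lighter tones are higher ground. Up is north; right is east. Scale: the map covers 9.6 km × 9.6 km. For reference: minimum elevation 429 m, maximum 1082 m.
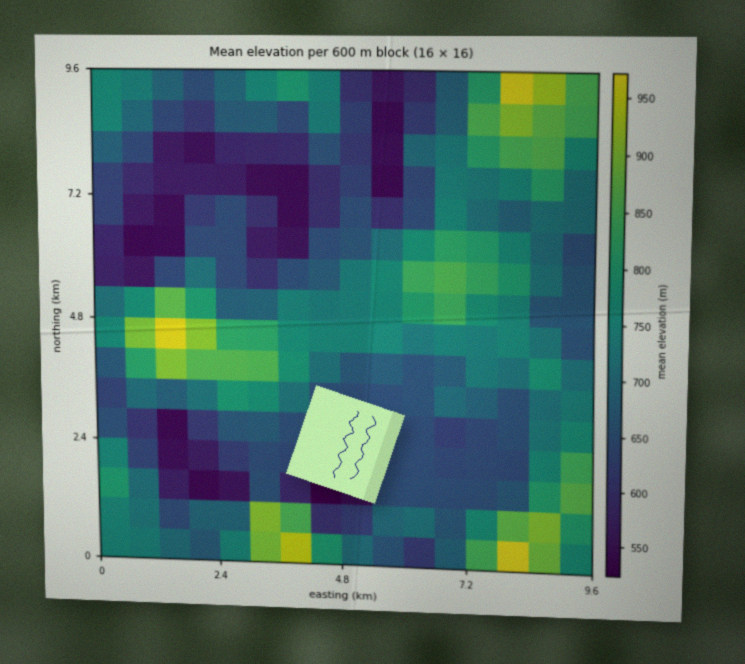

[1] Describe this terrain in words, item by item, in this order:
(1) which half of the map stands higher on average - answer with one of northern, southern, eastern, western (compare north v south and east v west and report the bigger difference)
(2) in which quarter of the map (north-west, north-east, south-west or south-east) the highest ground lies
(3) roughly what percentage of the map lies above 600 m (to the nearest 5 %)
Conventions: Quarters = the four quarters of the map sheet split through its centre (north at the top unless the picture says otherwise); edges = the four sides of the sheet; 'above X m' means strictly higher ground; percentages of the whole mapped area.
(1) Taken as a whole, the eastern half is higher than the western.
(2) The highest point lies in the south-west quarter of the map.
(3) About 85 % of the map lies above 600 m.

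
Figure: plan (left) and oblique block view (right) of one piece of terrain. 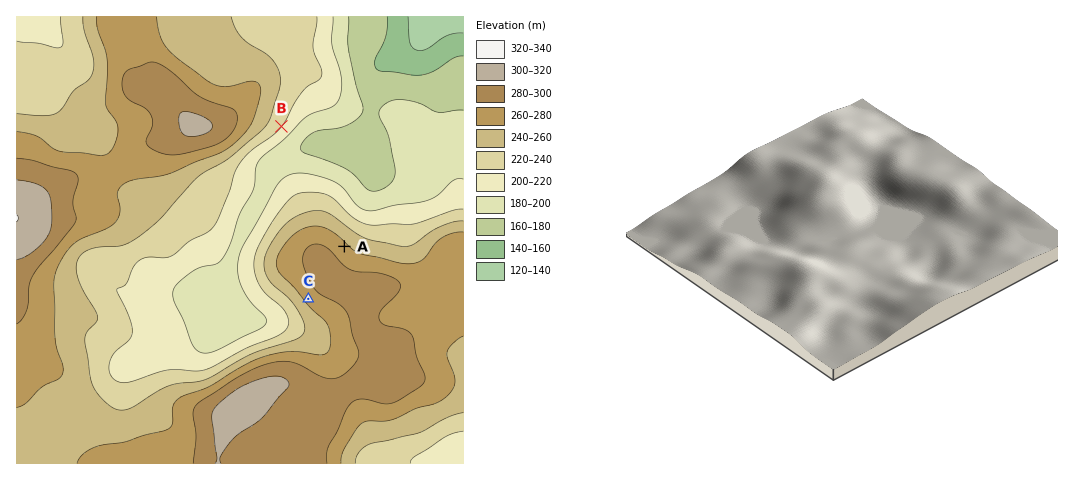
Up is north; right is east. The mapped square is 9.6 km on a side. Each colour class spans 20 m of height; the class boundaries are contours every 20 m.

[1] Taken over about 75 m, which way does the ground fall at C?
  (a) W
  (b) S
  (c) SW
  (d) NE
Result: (c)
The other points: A NE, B SE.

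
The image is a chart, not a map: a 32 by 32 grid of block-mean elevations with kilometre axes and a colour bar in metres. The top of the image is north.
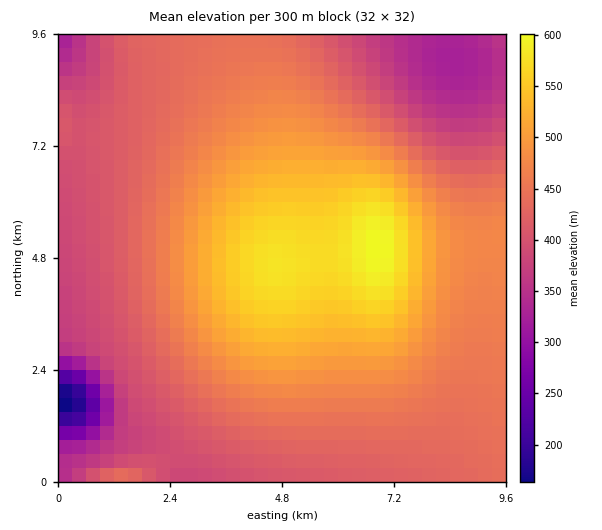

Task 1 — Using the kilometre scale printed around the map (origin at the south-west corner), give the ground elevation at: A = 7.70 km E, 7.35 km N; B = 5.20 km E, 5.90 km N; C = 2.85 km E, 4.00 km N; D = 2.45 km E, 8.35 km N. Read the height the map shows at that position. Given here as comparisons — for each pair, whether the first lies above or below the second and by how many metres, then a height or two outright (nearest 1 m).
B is above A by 140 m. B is above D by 118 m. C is above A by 83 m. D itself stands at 436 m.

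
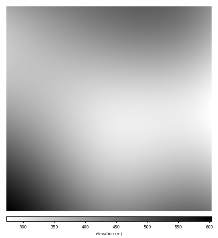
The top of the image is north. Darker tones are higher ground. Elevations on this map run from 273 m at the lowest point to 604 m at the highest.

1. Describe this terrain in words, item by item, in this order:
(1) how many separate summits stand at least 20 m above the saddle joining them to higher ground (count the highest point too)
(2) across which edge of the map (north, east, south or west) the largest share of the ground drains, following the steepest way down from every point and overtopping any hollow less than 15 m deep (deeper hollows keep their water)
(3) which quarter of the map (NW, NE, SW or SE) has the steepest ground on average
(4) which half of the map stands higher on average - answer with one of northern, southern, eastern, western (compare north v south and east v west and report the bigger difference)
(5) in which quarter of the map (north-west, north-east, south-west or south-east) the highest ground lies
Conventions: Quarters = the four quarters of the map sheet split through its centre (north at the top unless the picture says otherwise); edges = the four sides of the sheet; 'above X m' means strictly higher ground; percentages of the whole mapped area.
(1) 3 summits rise at least 20 m above their surroundings.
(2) The largest share of the runoff leaves by the eastern edge.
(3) The south-west quarter is the steepest part of the map.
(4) On average the western half of the map is the higher ground.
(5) The highest point lies in the south-west quarter of the map.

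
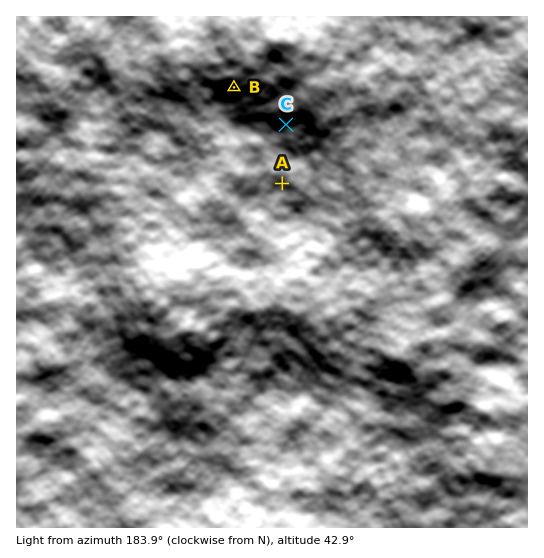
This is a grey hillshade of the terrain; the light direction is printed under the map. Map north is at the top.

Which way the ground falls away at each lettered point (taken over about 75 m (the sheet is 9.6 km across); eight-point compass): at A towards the N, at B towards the NE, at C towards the N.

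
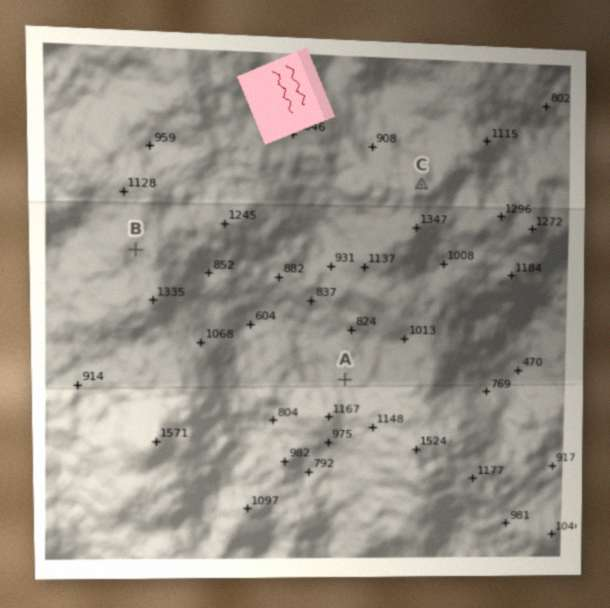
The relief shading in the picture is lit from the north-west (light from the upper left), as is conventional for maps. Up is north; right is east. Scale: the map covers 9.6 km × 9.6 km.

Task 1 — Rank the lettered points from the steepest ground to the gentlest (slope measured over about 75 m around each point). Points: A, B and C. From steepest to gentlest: A C B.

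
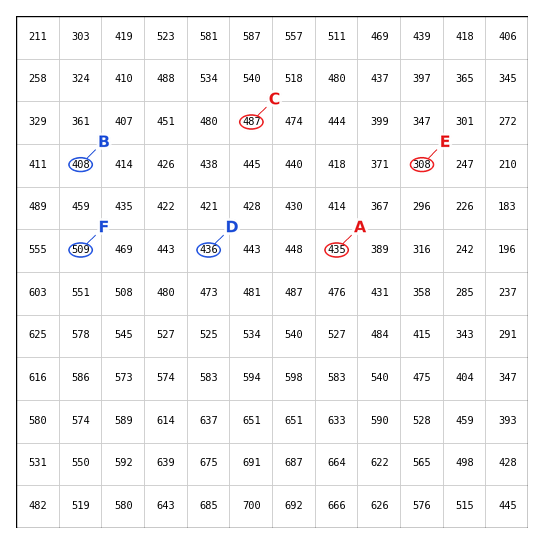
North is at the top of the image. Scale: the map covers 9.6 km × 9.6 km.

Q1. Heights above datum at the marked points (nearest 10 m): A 440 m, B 410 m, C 490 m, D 440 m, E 310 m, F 510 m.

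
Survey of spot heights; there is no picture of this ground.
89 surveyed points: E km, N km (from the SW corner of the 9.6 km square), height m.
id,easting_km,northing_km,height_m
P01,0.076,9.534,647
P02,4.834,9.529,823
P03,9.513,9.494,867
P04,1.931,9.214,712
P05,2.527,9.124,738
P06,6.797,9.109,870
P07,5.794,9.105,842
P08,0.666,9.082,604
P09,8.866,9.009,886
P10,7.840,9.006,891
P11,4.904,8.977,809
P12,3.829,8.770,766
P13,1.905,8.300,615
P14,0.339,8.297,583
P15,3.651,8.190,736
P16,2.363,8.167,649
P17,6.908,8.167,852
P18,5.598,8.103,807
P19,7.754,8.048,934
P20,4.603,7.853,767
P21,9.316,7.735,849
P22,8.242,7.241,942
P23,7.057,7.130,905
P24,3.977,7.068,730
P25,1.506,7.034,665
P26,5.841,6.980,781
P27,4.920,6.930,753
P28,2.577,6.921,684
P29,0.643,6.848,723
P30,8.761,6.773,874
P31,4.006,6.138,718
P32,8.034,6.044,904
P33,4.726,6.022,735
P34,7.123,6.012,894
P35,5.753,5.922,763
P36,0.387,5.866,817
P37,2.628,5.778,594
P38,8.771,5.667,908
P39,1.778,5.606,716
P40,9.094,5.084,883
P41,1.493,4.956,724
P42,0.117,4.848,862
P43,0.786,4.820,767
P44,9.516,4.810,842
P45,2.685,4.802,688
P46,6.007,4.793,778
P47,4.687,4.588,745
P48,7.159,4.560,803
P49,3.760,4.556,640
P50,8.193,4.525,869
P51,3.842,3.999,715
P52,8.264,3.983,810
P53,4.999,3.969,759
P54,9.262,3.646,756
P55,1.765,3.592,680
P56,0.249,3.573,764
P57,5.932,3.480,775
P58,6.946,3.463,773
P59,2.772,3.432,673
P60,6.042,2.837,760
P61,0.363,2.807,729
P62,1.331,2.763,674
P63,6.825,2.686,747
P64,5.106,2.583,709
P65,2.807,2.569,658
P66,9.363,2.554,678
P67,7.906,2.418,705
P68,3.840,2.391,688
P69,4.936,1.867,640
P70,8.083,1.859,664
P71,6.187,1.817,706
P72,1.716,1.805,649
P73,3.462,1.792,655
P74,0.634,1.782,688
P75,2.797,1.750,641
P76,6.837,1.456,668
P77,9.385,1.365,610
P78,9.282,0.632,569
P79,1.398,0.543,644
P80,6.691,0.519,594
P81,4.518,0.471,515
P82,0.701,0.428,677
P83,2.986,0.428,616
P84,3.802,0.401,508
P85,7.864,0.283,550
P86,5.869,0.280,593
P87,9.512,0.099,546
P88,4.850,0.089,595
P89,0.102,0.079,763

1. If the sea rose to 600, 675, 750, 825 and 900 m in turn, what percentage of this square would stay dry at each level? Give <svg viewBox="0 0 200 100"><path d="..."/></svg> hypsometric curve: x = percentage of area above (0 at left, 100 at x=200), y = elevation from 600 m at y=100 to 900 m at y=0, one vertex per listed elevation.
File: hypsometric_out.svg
<svg viewBox="0 0 200 100"><path d="M184 100l-47-25-58-25-41-25-28-25"/></svg>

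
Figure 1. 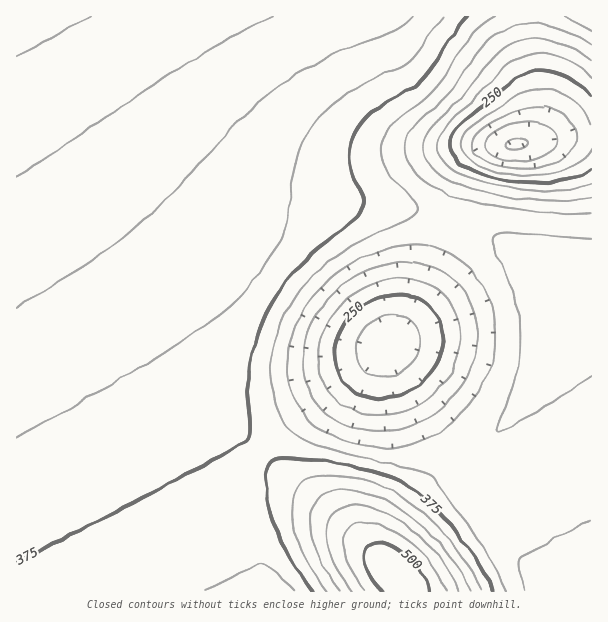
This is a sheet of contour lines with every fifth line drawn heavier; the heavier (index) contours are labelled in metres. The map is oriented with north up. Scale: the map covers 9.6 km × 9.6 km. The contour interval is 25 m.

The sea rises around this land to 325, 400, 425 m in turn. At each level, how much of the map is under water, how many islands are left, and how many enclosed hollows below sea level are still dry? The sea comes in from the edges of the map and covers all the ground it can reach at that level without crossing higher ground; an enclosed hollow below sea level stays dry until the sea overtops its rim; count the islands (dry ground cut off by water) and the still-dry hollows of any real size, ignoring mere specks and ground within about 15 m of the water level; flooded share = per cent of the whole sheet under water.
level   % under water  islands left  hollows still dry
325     9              0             1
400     64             0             0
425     80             0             0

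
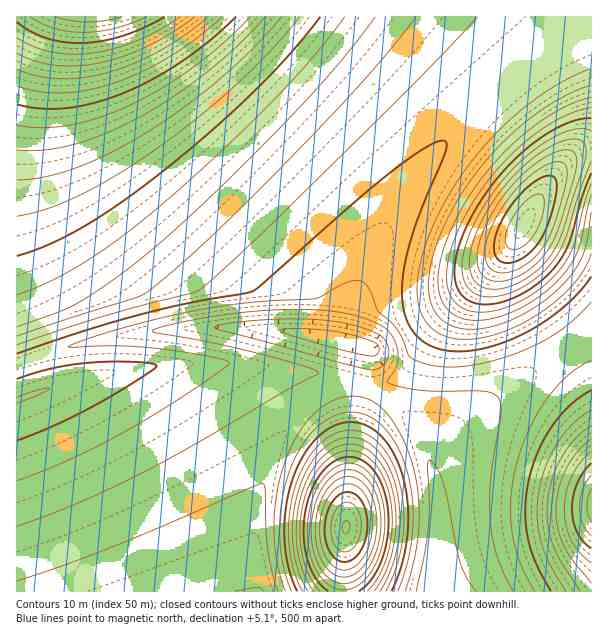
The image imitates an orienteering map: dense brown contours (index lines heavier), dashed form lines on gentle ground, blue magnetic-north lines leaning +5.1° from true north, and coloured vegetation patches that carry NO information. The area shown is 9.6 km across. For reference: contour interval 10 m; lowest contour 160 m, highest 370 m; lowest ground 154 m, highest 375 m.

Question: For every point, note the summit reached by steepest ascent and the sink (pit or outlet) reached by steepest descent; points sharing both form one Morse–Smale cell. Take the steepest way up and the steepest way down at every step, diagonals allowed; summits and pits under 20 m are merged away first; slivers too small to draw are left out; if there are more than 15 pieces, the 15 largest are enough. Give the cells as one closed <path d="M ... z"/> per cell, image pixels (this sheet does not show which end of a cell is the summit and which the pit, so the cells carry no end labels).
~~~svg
<path d="M591 16l-575 1 1 575 239-1-3-24 0-34 5-33 10-36 12-26 9-13 22-23 24-14 27-2 2-2 6-36-23-6-1-7 9-38 7-21 29-58 35-53 26-33 58-56 38-28 43-24z"/><path d="M591 24l-31 16-41 28-19 17-48 47-26 33-26 38-28 52-14 33-12 53 24 7-2 17-6 21 24 11 22 19 8 12 10 18 3 14 32-33 25-21 57-42 49-32z"/><path d="M591 332l-48 32-57 42-25 21-29 29-2 9 6 32 0 40-8 42 1 13 163-1z"/><path d="M363 386l-22 0-24 11-23 22-14 19-12 26-12 43-3 26 0 34 4 25 171-1 0-12 8-42 0-40-8-42-12-27-8-12-22-19z"/>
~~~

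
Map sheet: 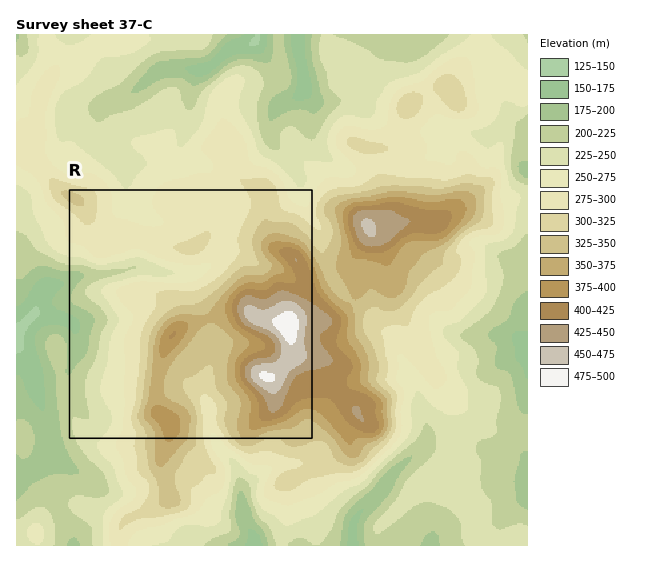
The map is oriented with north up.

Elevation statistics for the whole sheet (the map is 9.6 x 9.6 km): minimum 140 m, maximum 495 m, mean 275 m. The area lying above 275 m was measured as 40.4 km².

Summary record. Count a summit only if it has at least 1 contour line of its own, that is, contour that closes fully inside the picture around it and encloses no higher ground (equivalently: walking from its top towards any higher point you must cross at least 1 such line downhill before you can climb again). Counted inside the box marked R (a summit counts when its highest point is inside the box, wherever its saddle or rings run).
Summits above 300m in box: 6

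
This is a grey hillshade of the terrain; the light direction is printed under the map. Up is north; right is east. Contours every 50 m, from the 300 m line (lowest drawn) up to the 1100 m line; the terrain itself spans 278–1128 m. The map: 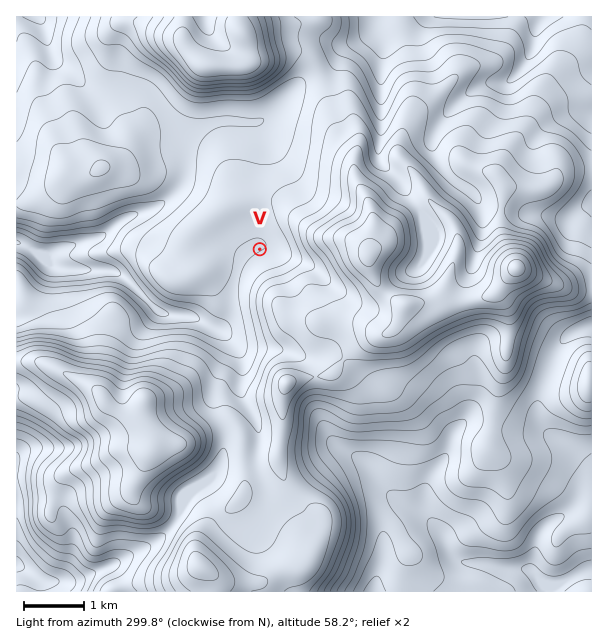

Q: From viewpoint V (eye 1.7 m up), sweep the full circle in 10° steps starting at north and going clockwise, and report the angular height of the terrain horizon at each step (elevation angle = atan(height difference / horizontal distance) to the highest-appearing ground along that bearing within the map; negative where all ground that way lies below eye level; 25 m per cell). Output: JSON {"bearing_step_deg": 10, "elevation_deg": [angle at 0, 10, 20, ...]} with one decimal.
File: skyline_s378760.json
{"bearing_step_deg": 10, "elevation_deg": [5.6, 3.3, 4.2, 5.7, 7.6, 9.4, 11.4, 13.9, 15.8, 15.5, 14.3, 10.7, 10.7, 11.8, 12.0, 12.8, 13.5, 12.5, 9.2, 5.1, 6.5, 6.9, 7.6, 6.5, 4.9, 2.4, 1.7, 1.2, 1.3, 1.7, 2.0, 2.3, 2.6, 2.8, 5.7, 6.2]}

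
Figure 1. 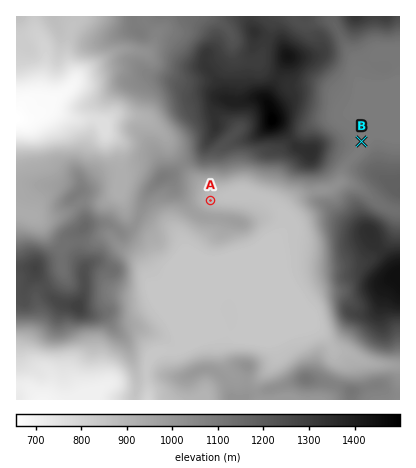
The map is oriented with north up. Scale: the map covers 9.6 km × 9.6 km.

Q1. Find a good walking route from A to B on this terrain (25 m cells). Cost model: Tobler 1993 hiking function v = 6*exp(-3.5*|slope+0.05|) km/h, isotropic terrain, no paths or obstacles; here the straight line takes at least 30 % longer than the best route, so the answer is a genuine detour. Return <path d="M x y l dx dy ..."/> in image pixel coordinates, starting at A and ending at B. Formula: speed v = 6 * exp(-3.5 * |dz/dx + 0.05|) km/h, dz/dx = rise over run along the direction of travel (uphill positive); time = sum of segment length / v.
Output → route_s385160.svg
<path d="M210 200l2 0 32-16 68 0 16-8 34-34"/>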